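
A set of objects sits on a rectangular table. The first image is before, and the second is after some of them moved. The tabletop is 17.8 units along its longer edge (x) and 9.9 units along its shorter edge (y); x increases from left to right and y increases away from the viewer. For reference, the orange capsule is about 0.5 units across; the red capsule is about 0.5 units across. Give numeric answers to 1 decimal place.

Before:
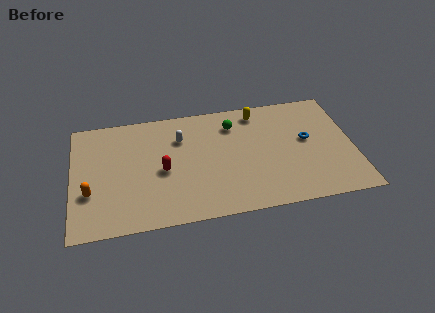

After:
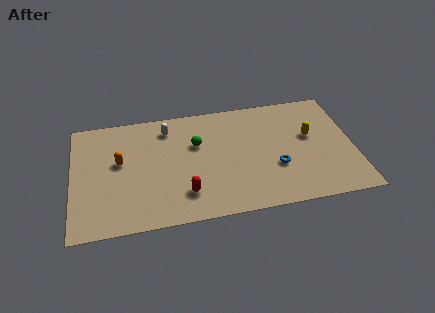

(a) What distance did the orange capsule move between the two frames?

3.0

The orange capsule moved from about (1.1, 3.4) to (3.0, 5.7), a distance of √(1.9² + 2.3²) ≈ 3.0.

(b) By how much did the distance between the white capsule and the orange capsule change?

-3.0

Before: roughly 6.9 units apart; after: 3.9. That's 3.0 units closer together.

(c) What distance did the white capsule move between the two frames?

1.3

The white capsule moved from about (6.9, 7.1) to (6.1, 8.1), a distance of √(0.8² + 1.0²) ≈ 1.3.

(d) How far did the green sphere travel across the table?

2.7

From (10.3, 7.7) to (7.9, 6.4), the green sphere covered √(2.4² + 1.3²) ≈ 2.7 units.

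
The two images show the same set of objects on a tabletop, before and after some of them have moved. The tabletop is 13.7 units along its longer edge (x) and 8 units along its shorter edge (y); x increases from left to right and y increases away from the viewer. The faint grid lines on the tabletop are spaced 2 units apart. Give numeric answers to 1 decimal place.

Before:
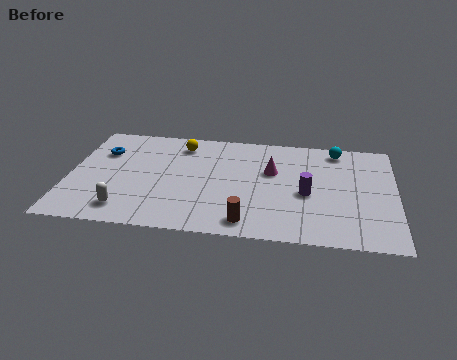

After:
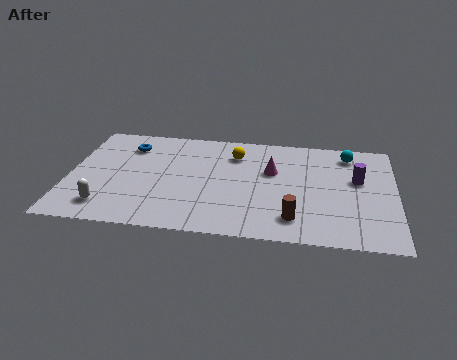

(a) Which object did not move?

the magenta cone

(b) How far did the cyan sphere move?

0.6

From (11.2, 7.0) to (11.7, 6.7), the cyan sphere covered √(0.5² + 0.3²) ≈ 0.6 units.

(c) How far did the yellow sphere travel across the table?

2.4

The yellow sphere moved from about (4.6, 6.6) to (6.9, 6.1), a distance of √(2.3² + 0.5²) ≈ 2.4.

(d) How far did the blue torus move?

1.3

The blue torus moved from about (1.3, 5.6) to (2.4, 6.2), a distance of √(1.1² + 0.6²) ≈ 1.3.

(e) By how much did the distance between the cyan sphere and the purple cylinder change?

-1.8

Before: roughly 3.7 units apart; after: 1.9. That's 1.8 units closer together.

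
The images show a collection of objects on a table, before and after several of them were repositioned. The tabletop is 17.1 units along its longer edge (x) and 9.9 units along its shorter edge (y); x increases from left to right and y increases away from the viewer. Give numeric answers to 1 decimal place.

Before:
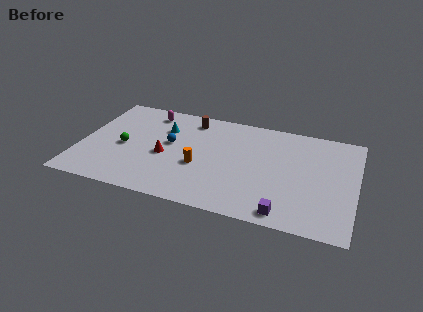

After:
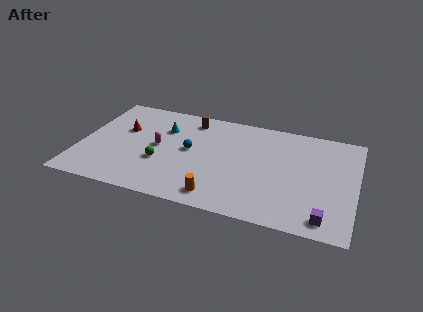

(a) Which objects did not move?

the brown cylinder and the cyan cone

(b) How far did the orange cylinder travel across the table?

2.9

From (7.5, 3.9) to (8.9, 1.4), the orange cylinder covered √(1.4² + 2.5²) ≈ 2.9 units.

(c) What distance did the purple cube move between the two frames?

2.4

The purple cube moved from about (13.0, 1.1) to (15.4, 1.3), a distance of √(2.4² + 0.2²) ≈ 2.4.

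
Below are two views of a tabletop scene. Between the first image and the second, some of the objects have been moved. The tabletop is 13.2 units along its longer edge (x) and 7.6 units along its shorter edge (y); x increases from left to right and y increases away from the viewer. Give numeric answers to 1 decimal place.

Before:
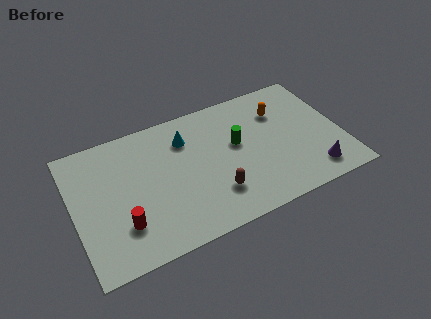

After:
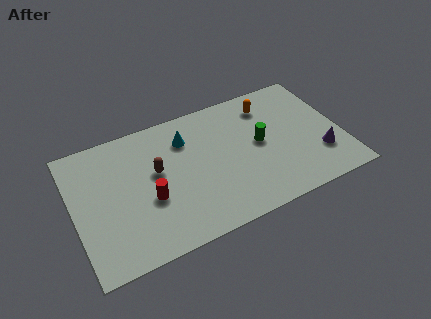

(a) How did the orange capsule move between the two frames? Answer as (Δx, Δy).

(-0.5, 0.6)

The orange capsule was at about (10.4, 5.5) and moved to about (9.9, 6.1).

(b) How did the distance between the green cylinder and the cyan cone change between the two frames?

+1.2

The distance was about 2.7 in the first image and 3.9 in the second, so they moved 1.2 units further apart.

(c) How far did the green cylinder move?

1.2

From (8.1, 4.4) to (9.2, 4.0), the green cylinder covered √(1.1² + 0.4²) ≈ 1.2 units.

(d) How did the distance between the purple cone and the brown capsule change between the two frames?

+3.3

They were about 4.9 units apart before and 8.2 after — 3.3 units further apart.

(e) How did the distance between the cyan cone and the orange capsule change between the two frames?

-0.5

They were about 4.7 units apart before and 4.2 after — 0.5 units closer together.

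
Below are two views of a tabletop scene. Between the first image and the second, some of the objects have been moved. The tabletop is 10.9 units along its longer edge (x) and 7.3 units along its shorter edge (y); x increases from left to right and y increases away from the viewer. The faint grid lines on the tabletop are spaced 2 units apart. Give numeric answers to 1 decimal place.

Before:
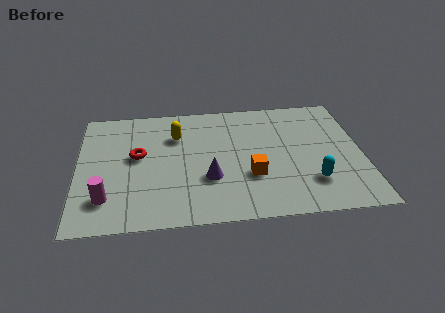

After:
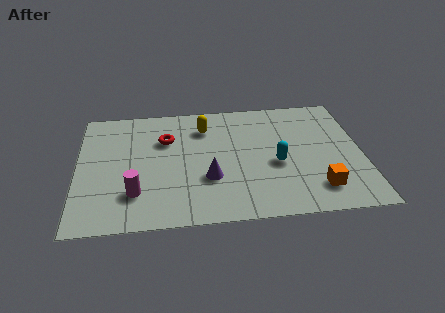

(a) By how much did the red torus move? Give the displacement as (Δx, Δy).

(1.1, 0.9)

The red torus was at about (2.3, 4.1) and moved to about (3.4, 5.0).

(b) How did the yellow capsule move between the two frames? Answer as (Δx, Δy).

(1.1, 0.4)

The yellow capsule started near (3.8, 5.2) and ended near (4.9, 5.6).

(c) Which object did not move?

the purple cone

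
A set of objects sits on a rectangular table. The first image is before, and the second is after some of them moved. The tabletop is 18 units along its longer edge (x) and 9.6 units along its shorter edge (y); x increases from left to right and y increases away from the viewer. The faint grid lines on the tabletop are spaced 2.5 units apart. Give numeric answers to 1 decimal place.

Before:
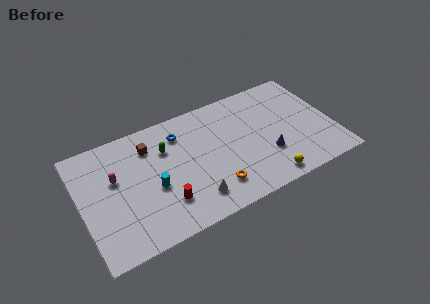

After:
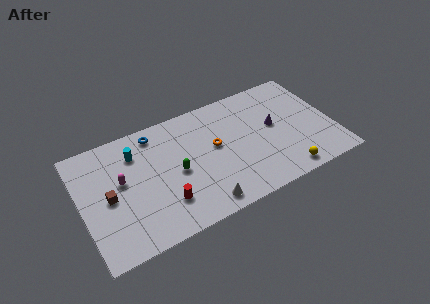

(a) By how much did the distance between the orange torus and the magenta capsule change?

-0.9

Before: roughly 7.6 units apart; after: 6.7. That's 0.9 units closer together.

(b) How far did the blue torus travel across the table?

1.9

The blue torus moved from about (7.3, 7.5) to (5.6, 8.3), a distance of √(1.7² + 0.8²) ≈ 1.9.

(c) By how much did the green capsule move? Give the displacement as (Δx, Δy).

(0.5, -2.2)

From the two frames, the green capsule sits at roughly (6.2, 6.7) before and (6.7, 4.5) after.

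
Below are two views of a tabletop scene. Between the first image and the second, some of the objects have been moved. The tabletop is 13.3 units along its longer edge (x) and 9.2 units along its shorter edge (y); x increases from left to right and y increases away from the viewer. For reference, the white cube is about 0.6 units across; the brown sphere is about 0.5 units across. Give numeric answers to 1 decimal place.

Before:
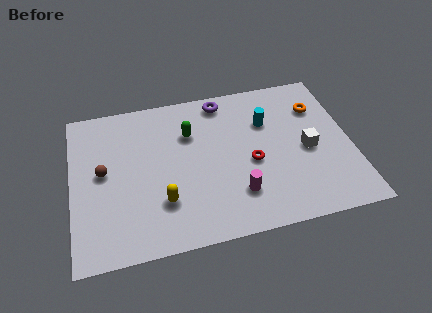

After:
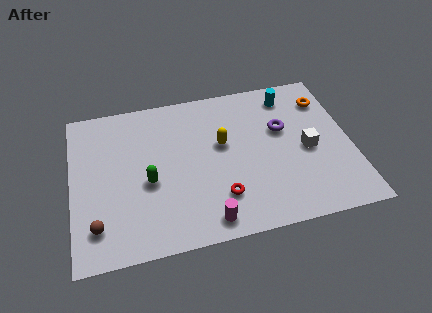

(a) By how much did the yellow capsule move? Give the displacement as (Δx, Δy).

(3.0, 2.8)

The yellow capsule started near (4.2, 2.6) and ended near (7.2, 5.4).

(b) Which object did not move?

the white cube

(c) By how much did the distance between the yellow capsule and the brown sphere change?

+3.5

They were about 3.5 units apart before and 7.0 after — 3.5 units further apart.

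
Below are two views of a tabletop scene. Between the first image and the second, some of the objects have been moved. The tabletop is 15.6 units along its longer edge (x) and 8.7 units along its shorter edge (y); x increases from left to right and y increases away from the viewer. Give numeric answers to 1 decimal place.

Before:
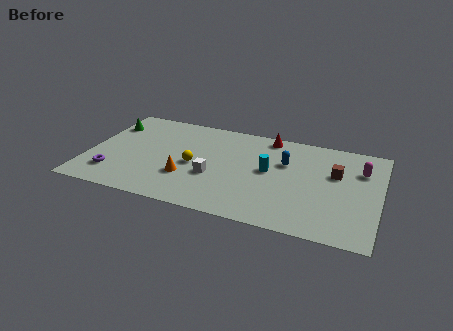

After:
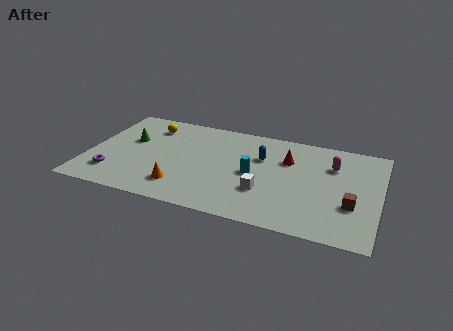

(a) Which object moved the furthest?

the yellow sphere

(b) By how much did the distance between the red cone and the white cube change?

-1.8

The distance was about 5.2 in the first image and 3.4 in the second, so they moved 1.8 units closer together.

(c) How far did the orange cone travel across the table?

0.9

From (5.4, 2.8) to (5.2, 1.9), the orange cone covered √(0.2² + 0.9²) ≈ 0.9 units.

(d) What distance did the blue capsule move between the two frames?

1.3

The blue capsule was near (10.5, 5.7) before and (9.2, 5.8) after, so it travelled √(1.3² + 0.1²) ≈ 1.3 units.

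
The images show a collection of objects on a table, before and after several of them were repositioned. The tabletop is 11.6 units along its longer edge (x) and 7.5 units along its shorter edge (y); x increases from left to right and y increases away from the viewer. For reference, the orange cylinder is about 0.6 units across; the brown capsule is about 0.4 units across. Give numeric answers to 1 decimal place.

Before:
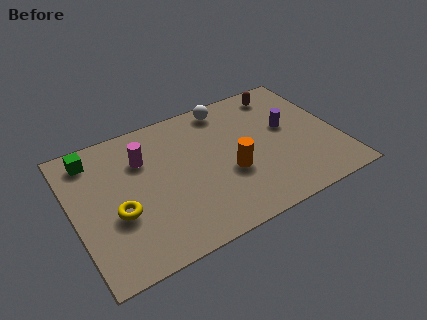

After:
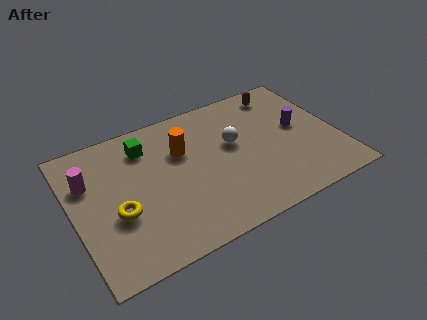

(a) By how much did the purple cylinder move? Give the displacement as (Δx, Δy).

(0.5, -0.2)

From the two frames, the purple cylinder sits at roughly (9.5, 4.3) before and (10.0, 4.1) after.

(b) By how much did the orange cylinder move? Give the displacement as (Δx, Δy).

(-1.8, 2.1)

From the two frames, the orange cylinder sits at roughly (6.7, 2.9) before and (4.9, 5.0) after.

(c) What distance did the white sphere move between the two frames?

2.2

From (7.1, 6.6) to (7.1, 4.4), the white sphere covered √(0.0² + 2.2²) ≈ 2.2 units.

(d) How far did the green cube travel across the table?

2.3

The green cube was near (1.1, 6.3) before and (3.4, 5.9) after, so it travelled √(2.3² + 0.4²) ≈ 2.3 units.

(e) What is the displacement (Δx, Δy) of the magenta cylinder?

(-2.4, -0.2)

From the two frames, the magenta cylinder sits at roughly (3.2, 5.3) before and (0.8, 5.1) after.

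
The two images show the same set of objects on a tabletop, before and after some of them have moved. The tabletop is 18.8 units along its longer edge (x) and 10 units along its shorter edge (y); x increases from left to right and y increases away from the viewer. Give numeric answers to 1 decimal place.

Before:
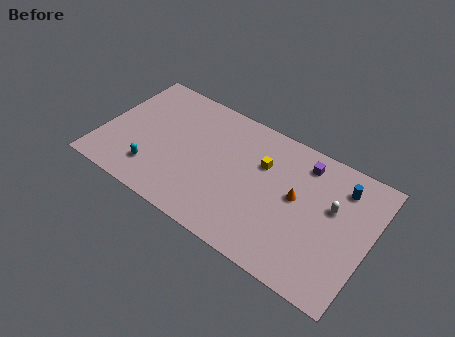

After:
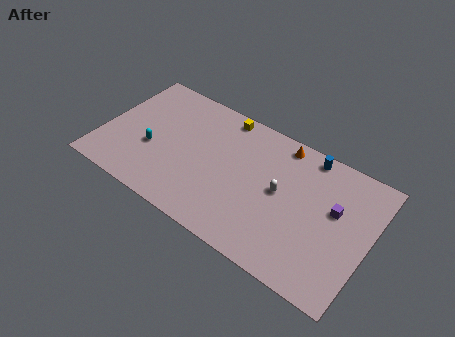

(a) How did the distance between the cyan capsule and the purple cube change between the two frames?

+1.4

The distance was about 11.5 in the first image and 12.9 in the second, so they moved 1.4 units further apart.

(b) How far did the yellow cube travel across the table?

3.9

The yellow cube moved from about (11.1, 6.7) to (7.9, 9.0), a distance of √(3.2² + 2.3²) ≈ 3.9.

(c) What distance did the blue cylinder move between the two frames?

2.7

From (16.5, 7.9) to (14.0, 9.0), the blue cylinder covered √(2.5² + 1.1²) ≈ 2.7 units.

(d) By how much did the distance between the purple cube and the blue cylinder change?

+1.1

Before: roughly 2.7 units apart; after: 3.8. That's 1.1 units further apart.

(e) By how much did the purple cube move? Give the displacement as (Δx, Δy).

(2.5, -2.3)

The purple cube started near (13.8, 8.3) and ended near (16.3, 6.0).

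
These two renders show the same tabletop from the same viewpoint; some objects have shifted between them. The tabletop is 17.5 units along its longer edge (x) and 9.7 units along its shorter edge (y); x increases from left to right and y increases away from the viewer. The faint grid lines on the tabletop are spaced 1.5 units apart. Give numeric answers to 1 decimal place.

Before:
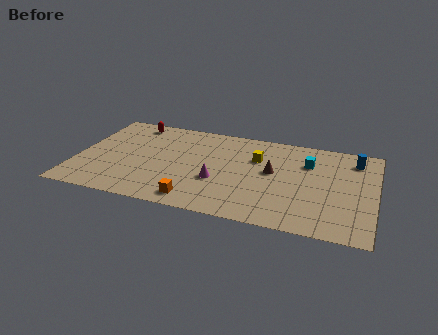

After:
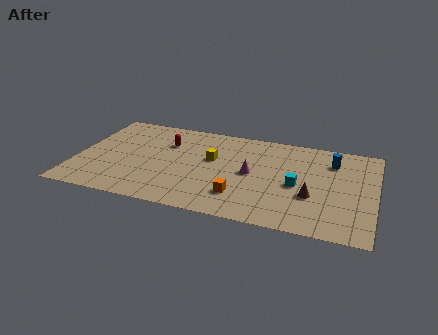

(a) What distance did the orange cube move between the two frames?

2.7

The orange cube moved from about (7.3, 1.3) to (9.8, 2.4), a distance of √(2.5² + 1.1²) ≈ 2.7.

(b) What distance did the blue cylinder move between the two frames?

1.4

From (16.2, 7.9) to (14.9, 7.4), the blue cylinder covered √(1.3² + 0.5²) ≈ 1.4 units.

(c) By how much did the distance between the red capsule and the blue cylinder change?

-3.5

Before: roughly 13.3 units apart; after: 9.8. That's 3.5 units closer together.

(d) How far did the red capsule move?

2.8

The red capsule moved from about (2.9, 8.5) to (5.1, 6.8), a distance of √(2.2² + 1.7²) ≈ 2.8.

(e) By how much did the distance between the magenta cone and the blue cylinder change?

-3.7

Before: roughly 8.9 units apart; after: 5.2. That's 3.7 units closer together.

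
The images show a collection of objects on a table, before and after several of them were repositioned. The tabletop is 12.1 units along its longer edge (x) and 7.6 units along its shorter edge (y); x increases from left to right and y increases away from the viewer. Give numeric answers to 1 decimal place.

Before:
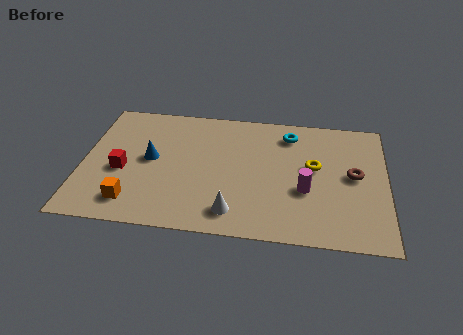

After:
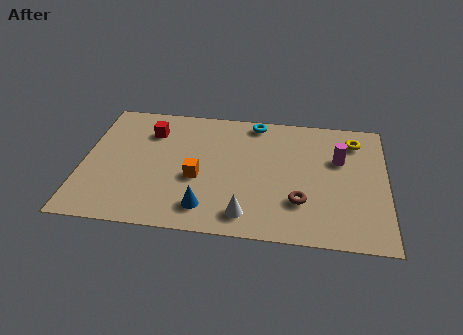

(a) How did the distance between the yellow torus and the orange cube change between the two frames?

-0.8

They were about 7.7 units apart before and 6.9 after — 0.8 units closer together.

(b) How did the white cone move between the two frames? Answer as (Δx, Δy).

(0.5, -0.1)

The white cone was at about (6.1, 1.3) and moved to about (6.6, 1.2).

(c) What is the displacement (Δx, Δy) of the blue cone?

(2.3, -2.6)

From the two frames, the blue cone sits at roughly (2.7, 4.0) before and (5.0, 1.4) after.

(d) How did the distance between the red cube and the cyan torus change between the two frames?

-2.9

The distance was about 7.2 in the first image and 4.3 in the second, so they moved 2.9 units closer together.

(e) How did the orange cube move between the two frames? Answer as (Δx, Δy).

(2.5, 1.7)

The orange cube started near (2.1, 1.4) and ended near (4.6, 3.1).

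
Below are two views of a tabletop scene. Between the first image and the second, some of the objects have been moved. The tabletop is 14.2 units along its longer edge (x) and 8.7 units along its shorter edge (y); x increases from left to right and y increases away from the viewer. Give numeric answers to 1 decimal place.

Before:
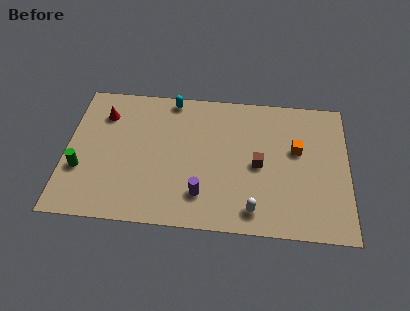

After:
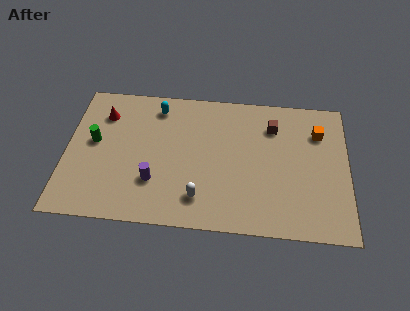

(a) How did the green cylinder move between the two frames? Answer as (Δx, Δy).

(0.6, 1.8)

The green cylinder started near (0.8, 3.0) and ended near (1.4, 4.8).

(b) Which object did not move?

the red cone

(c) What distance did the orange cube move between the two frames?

1.6

From (11.6, 5.2) to (12.7, 6.4), the orange cube covered √(1.1² + 1.2²) ≈ 1.6 units.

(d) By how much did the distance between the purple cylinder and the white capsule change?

-0.3

The distance was about 2.7 in the first image and 2.4 in the second, so they moved 0.3 units closer together.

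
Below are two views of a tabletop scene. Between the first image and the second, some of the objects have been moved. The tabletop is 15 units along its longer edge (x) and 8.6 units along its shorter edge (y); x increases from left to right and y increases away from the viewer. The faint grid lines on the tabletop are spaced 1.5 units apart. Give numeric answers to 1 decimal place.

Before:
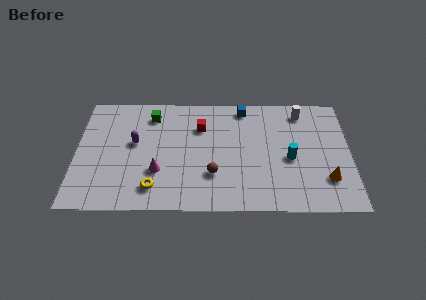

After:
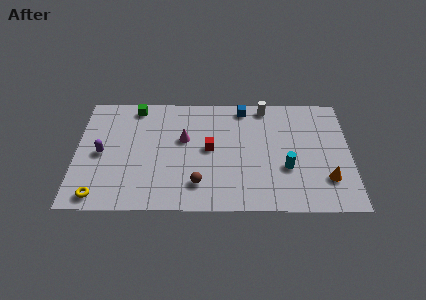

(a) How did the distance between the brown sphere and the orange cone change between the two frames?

+0.8

The distance was about 6.2 in the first image and 7.0 in the second, so they moved 0.8 units further apart.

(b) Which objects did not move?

the orange cone and the blue cube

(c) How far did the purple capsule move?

2.0

From (3.2, 4.9) to (1.4, 4.1), the purple capsule covered √(1.8² + 0.8²) ≈ 2.0 units.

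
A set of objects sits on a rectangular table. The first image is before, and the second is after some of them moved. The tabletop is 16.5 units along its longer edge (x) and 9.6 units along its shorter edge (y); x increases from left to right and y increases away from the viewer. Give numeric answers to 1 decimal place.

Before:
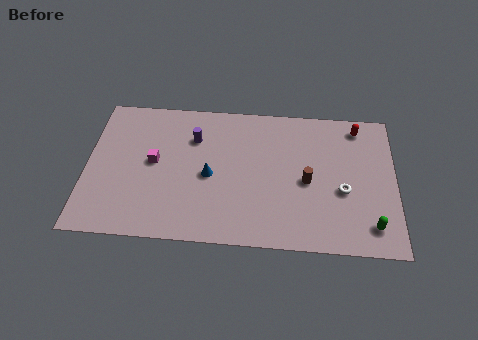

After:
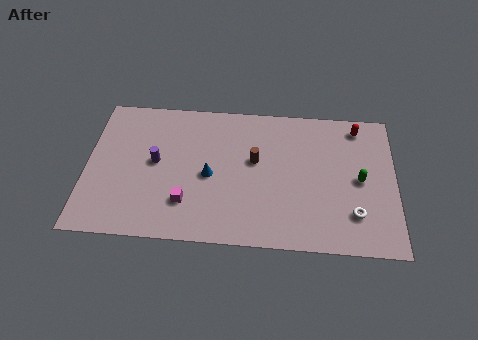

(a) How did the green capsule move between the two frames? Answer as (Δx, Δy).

(-0.6, 3.0)

The green capsule started near (15.2, 1.7) and ended near (14.6, 4.7).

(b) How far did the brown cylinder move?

3.0

From (11.8, 4.4) to (9.0, 5.6), the brown cylinder covered √(2.8² + 1.2²) ≈ 3.0 units.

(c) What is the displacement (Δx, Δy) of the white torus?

(0.6, -1.5)

From the two frames, the white torus sits at roughly (13.7, 3.9) before and (14.3, 2.4) after.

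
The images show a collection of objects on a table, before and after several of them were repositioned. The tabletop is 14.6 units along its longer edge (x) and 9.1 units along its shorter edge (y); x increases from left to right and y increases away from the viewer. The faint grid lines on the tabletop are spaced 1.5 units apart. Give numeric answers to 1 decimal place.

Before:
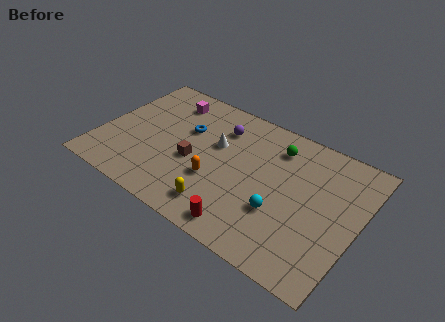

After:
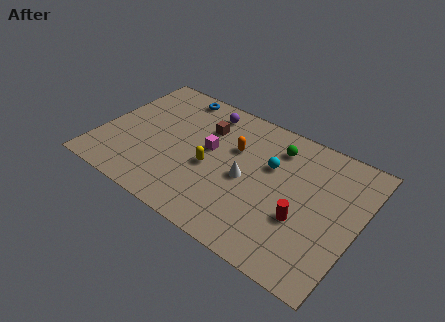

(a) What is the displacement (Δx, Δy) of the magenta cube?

(2.9, -2.3)

From the two frames, the magenta cube sits at roughly (3.2, 7.4) before and (6.1, 5.1) after.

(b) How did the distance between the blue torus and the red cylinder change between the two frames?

+3.1

They were about 6.4 units apart before and 9.5 after — 3.1 units further apart.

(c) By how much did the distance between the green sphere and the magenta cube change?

-2.3

The distance was about 6.4 in the first image and 4.1 in the second, so they moved 2.3 units closer together.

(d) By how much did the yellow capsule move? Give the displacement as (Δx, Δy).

(-1.0, 2.3)

The yellow capsule was at about (7.4, 1.6) and moved to about (6.4, 3.9).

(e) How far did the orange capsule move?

2.8

The orange capsule moved from about (6.8, 3.2) to (7.4, 5.9), a distance of √(0.6² + 2.7²) ≈ 2.8.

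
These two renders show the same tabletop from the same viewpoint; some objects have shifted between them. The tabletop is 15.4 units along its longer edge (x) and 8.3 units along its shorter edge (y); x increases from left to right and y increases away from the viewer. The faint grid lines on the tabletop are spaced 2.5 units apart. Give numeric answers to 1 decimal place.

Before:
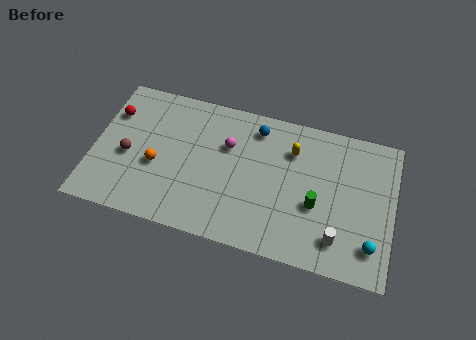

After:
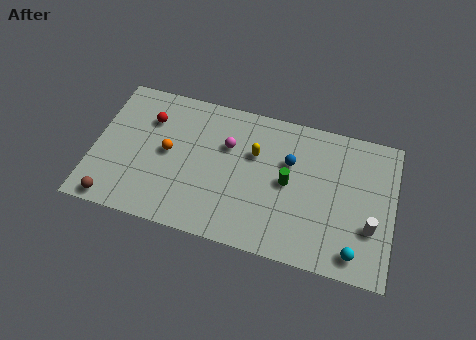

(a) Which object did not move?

the magenta sphere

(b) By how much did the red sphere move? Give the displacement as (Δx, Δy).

(1.9, 0.1)

The red sphere started near (0.8, 5.9) and ended near (2.7, 6.0).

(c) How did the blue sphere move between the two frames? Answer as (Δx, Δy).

(1.8, -1.5)

The blue sphere started near (8.2, 6.9) and ended near (10.0, 5.4).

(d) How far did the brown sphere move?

2.8

The brown sphere moved from about (1.8, 3.6) to (1.3, 0.8), a distance of √(0.5² + 2.8²) ≈ 2.8.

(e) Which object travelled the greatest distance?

the brown sphere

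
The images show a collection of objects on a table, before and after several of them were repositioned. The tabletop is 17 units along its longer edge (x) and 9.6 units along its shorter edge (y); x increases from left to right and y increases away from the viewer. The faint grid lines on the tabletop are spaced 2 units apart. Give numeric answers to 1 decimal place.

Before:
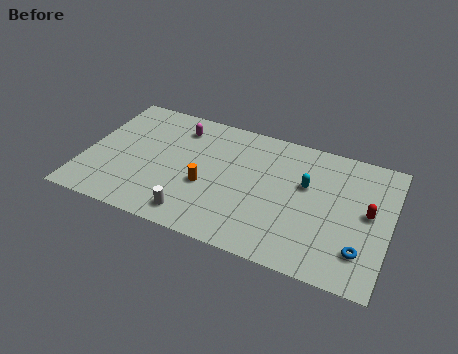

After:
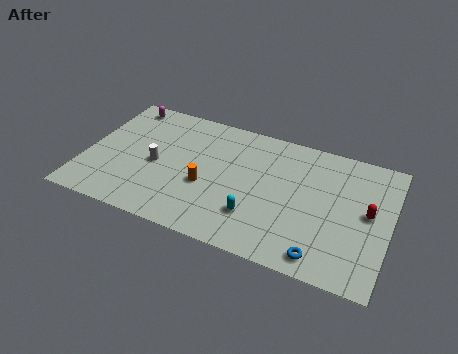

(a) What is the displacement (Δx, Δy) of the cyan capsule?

(-2.5, -3.3)

From the two frames, the cyan capsule sits at roughly (12.3, 5.9) before and (9.8, 2.6) after.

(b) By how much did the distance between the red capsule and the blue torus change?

+1.7

Before: roughly 2.8 units apart; after: 4.5. That's 1.7 units further apart.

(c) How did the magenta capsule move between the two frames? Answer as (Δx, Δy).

(-3.3, 0.8)

From the two frames, the magenta capsule sits at roughly (4.9, 7.7) before and (1.6, 8.5) after.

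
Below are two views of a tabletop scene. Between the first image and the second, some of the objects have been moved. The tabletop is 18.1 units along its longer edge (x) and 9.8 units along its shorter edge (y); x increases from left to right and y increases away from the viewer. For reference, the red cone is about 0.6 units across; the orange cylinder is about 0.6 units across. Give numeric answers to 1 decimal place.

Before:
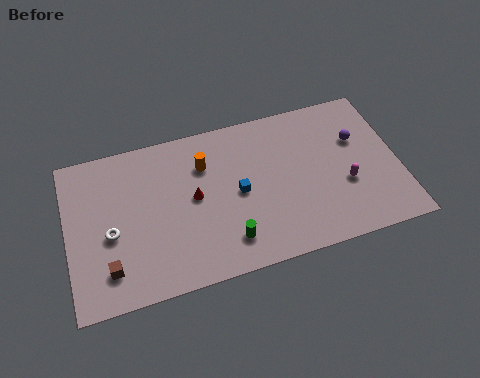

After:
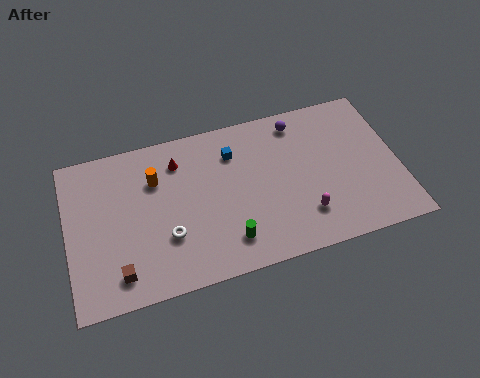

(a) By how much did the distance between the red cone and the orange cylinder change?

-0.5

They were about 2.0 units apart before and 1.5 after — 0.5 units closer together.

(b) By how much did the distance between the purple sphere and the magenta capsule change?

+3.2

They were about 2.8 units apart before and 6.0 after — 3.2 units further apart.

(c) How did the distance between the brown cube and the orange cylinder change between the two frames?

-1.7

They were about 7.4 units apart before and 5.7 after — 1.7 units closer together.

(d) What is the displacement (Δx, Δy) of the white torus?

(3.0, -1.0)

From the two frames, the white torus sits at roughly (2.3, 4.2) before and (5.3, 3.2) after.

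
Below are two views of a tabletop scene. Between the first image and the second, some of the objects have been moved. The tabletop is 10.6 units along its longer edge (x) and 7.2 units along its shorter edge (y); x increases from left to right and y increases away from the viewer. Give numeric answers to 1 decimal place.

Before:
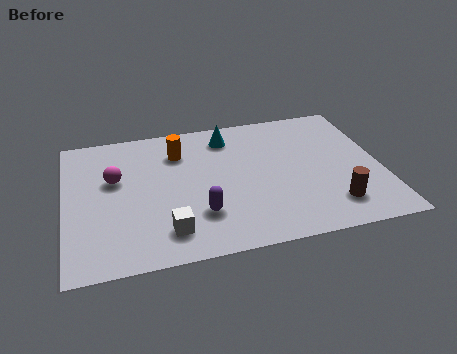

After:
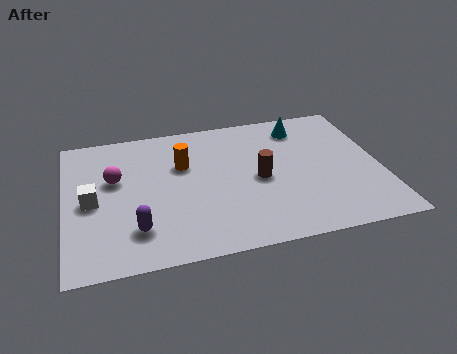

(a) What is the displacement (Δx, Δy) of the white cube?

(-2.4, 2.0)

From the two frames, the white cube sits at roughly (3.3, 1.4) before and (0.9, 3.4) after.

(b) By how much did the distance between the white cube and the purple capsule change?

+0.9

They were about 1.3 units apart before and 2.2 after — 0.9 units further apart.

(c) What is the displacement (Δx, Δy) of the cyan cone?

(2.5, 0.0)

From the two frames, the cyan cone sits at roughly (5.6, 5.9) before and (8.1, 5.9) after.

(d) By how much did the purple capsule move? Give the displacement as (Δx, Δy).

(-2.1, -0.3)

From the two frames, the purple capsule sits at roughly (4.4, 2.0) before and (2.3, 1.7) after.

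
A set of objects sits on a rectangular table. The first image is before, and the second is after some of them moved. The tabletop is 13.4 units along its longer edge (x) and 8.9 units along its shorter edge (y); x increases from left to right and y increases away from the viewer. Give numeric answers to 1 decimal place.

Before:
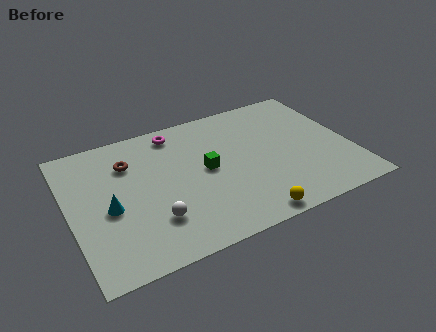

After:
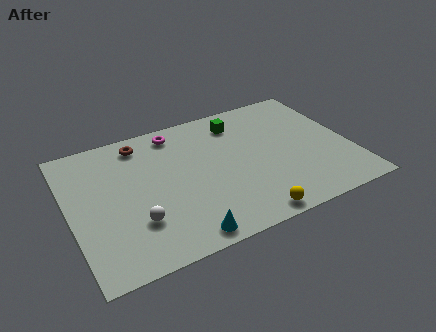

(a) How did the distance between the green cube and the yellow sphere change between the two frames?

+2.3

They were about 4.1 units apart before and 6.4 after — 2.3 units further apart.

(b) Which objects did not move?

the yellow sphere and the magenta torus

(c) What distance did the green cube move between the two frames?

3.2

The green cube was near (6.5, 4.6) before and (8.4, 7.2) after, so it travelled √(1.9² + 2.6²) ≈ 3.2 units.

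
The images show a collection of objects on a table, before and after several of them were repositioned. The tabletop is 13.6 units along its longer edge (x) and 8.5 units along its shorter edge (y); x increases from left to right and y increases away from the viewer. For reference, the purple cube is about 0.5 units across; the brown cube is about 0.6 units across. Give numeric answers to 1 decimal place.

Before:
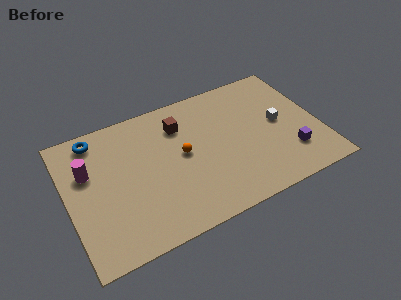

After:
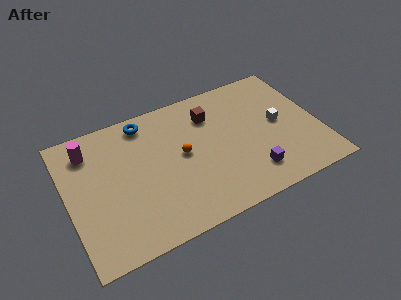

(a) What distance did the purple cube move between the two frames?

2.2

The purple cube was near (11.8, 2.2) before and (9.6, 1.8) after, so it travelled √(2.2² + 0.4²) ≈ 2.2 units.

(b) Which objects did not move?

the orange sphere and the white cube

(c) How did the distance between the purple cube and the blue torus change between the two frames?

-3.7

The distance was about 11.3 in the first image and 7.6 in the second, so they moved 3.7 units closer together.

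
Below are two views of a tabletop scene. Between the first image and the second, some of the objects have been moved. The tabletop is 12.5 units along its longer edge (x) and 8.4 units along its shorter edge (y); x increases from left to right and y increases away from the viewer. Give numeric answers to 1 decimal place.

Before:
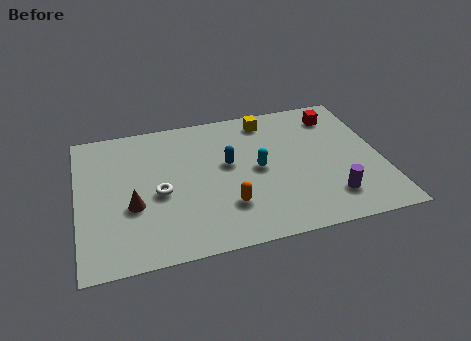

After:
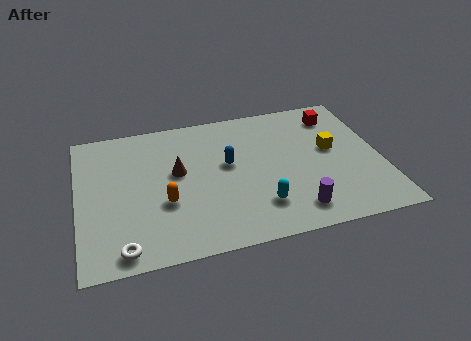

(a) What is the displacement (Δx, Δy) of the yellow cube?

(2.5, -2.5)

From the two frames, the yellow cube sits at roughly (8.0, 7.2) before and (10.5, 4.7) after.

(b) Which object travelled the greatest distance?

the yellow cube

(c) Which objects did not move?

the blue capsule and the red cube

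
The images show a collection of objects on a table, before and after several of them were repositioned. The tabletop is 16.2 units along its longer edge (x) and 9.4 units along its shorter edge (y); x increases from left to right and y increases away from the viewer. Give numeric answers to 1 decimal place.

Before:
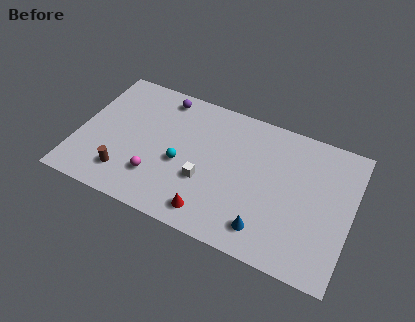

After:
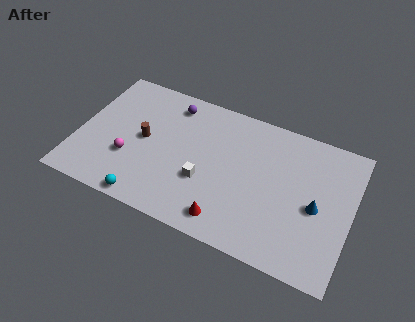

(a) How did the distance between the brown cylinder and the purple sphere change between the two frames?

-3.0

They were about 6.4 units apart before and 3.4 after — 3.0 units closer together.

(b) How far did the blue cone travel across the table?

3.7

From (11.5, 1.7) to (14.2, 4.3), the blue cone covered √(2.7² + 2.6²) ≈ 3.7 units.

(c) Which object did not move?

the white cube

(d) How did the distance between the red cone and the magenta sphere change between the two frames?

+2.8

Before: roughly 3.6 units apart; after: 6.4. That's 2.8 units further apart.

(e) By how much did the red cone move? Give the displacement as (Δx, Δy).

(1.0, 0.0)

The red cone started near (8.3, 1.4) and ended near (9.3, 1.4).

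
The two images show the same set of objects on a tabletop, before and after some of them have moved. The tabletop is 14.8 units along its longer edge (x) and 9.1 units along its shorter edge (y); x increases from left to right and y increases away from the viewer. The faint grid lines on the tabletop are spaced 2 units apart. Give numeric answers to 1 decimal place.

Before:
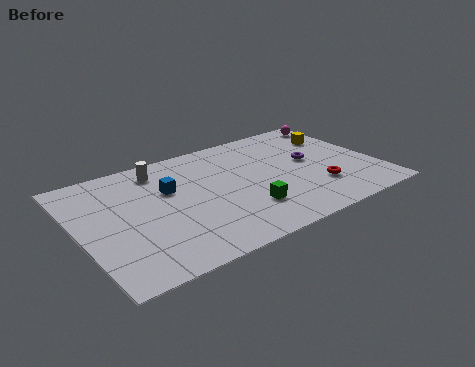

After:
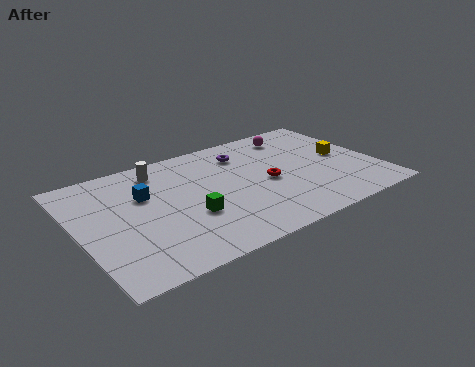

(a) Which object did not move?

the white cylinder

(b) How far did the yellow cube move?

1.9

The yellow cube was near (13.4, 6.6) before and (13.3, 4.7) after, so it travelled √(0.1² + 1.9²) ≈ 1.9 units.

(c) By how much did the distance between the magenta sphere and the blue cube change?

-1.4

They were about 9.6 units apart before and 8.2 after — 1.4 units closer together.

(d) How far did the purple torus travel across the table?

3.7

The purple torus moved from about (11.7, 5.0) to (8.6, 7.1), a distance of √(3.1² + 2.1²) ≈ 3.7.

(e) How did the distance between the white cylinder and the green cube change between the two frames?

-1.8

They were about 6.2 units apart before and 4.4 after — 1.8 units closer together.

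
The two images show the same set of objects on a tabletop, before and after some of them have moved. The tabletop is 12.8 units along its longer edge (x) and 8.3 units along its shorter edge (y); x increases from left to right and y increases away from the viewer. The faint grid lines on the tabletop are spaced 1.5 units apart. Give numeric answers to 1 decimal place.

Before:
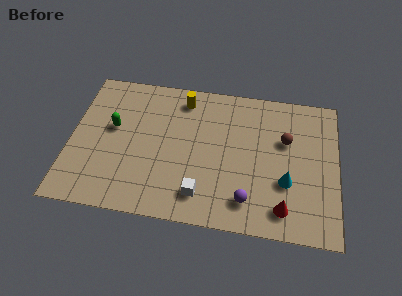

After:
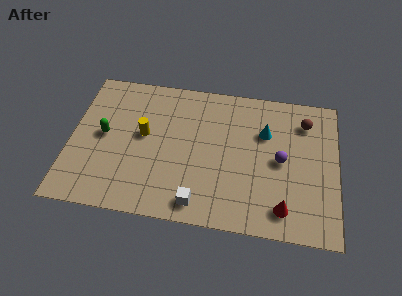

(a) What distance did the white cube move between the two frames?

0.5

The white cube was near (6.4, 1.6) before and (6.3, 1.1) after, so it travelled √(0.1² + 0.5²) ≈ 0.5 units.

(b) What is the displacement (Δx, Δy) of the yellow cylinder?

(-1.8, -2.4)

The yellow cylinder was at about (5.3, 7.0) and moved to about (3.5, 4.6).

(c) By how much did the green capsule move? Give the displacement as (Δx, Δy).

(-0.4, -0.5)

From the two frames, the green capsule sits at roughly (2.0, 4.8) before and (1.6, 4.3) after.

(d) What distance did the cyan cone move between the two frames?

2.9

The cyan cone was near (10.4, 2.9) before and (9.3, 5.6) after, so it travelled √(1.1² + 2.7²) ≈ 2.9 units.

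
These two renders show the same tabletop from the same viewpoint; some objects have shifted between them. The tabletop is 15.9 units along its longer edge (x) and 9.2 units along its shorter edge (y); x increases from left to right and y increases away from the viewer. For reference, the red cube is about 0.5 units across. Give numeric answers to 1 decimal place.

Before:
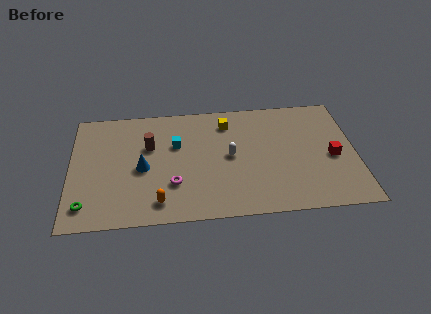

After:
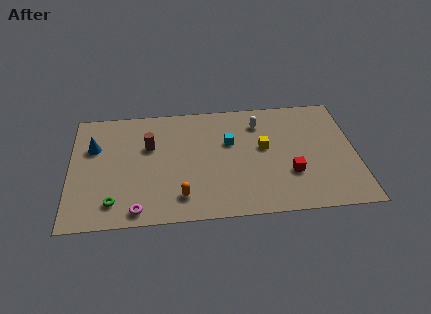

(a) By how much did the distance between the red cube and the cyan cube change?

-4.6

The distance was about 8.9 in the first image and 4.3 in the second, so they moved 4.6 units closer together.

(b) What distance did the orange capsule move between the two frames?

1.2

From (4.9, 1.5) to (6.1, 1.8), the orange capsule covered √(1.2² + 0.3²) ≈ 1.2 units.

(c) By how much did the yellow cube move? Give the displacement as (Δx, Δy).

(2.0, -2.2)

The yellow cube was at about (8.8, 7.4) and moved to about (10.8, 5.2).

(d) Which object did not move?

the brown cylinder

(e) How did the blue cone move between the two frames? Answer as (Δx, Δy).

(-2.7, 1.9)

The blue cone started near (4.0, 4.2) and ended near (1.3, 6.1).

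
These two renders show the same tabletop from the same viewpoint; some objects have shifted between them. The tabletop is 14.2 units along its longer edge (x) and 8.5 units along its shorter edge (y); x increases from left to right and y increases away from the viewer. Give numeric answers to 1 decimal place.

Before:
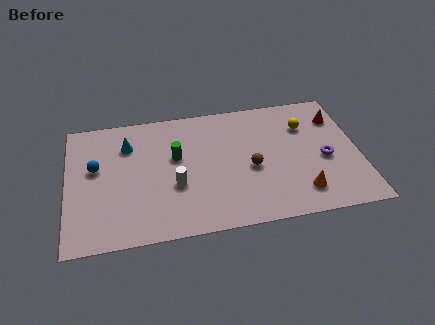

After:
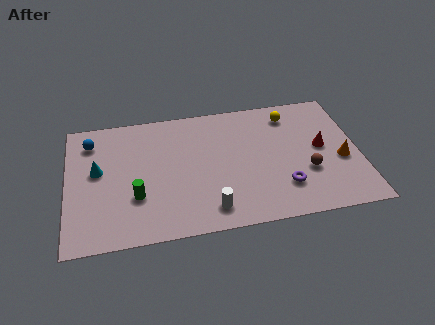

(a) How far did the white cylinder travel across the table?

2.4

The white cylinder was near (5.2, 3.2) before and (6.8, 1.4) after, so it travelled √(1.6² + 1.8²) ≈ 2.4 units.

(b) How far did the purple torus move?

2.6

The purple torus was near (12.5, 3.7) before and (10.4, 2.2) after, so it travelled √(2.1² + 1.5²) ≈ 2.6 units.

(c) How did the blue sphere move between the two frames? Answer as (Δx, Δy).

(-0.2, 1.8)

The blue sphere was at about (1.4, 5.0) and moved to about (1.2, 6.8).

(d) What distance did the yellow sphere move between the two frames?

1.1

From (11.7, 6.1) to (11.0, 7.0), the yellow sphere covered √(0.7² + 0.9²) ≈ 1.1 units.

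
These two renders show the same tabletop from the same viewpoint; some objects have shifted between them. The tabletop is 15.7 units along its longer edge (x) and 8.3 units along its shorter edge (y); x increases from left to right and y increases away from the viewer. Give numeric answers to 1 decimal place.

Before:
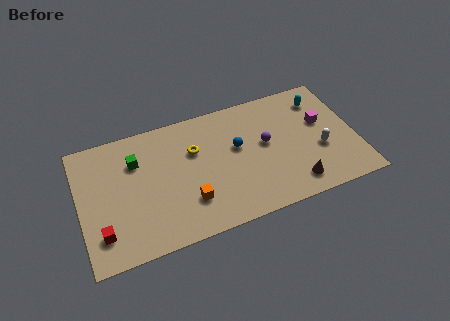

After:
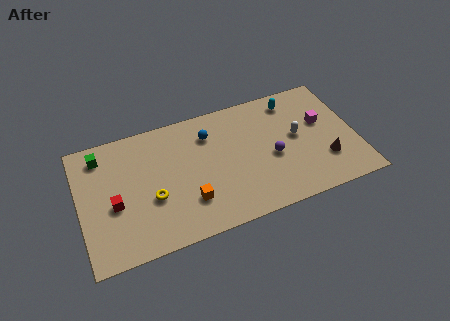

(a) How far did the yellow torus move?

3.5

From (6.6, 5.5) to (4.0, 3.2), the yellow torus covered √(2.6² + 2.3²) ≈ 3.5 units.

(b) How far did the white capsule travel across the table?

1.8

The white capsule was near (13.6, 3.2) before and (12.4, 4.5) after, so it travelled √(1.2² + 1.3²) ≈ 1.8 units.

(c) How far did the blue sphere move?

2.1

From (9.0, 4.9) to (7.5, 6.3), the blue sphere covered √(1.5² + 1.4²) ≈ 2.1 units.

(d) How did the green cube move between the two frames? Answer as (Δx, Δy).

(-1.9, 1.0)

The green cube started near (3.3, 5.9) and ended near (1.4, 6.9).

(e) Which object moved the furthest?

the yellow torus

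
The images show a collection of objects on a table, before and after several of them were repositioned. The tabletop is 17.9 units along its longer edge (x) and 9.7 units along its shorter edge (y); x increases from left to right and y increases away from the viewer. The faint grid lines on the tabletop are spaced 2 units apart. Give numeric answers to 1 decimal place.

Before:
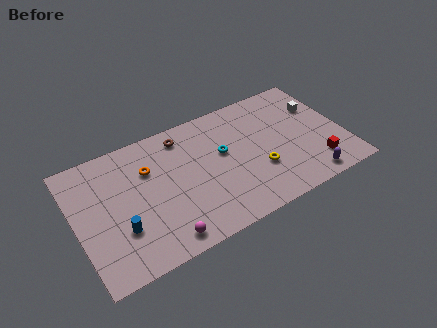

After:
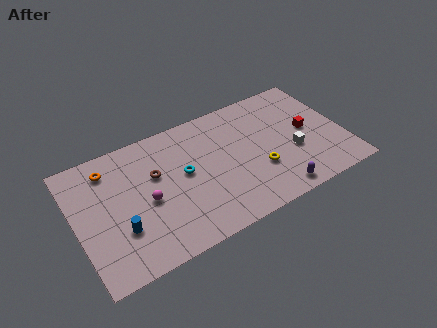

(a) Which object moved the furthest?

the white cube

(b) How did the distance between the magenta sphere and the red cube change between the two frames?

+0.4

Before: roughly 10.6 units apart; after: 11.0. That's 0.4 units further apart.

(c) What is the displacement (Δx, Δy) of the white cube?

(-2.2, -2.9)

The white cube was at about (16.6, 6.6) and moved to about (14.4, 3.7).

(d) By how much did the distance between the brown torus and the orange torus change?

+0.5

The distance was about 2.9 in the first image and 3.4 in the second, so they moved 0.5 units further apart.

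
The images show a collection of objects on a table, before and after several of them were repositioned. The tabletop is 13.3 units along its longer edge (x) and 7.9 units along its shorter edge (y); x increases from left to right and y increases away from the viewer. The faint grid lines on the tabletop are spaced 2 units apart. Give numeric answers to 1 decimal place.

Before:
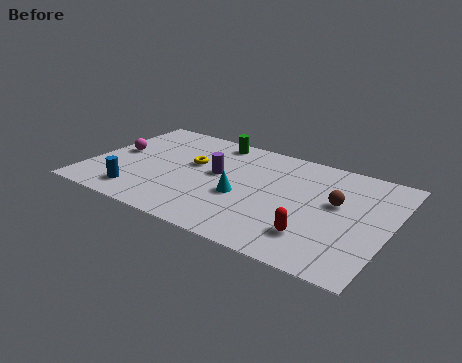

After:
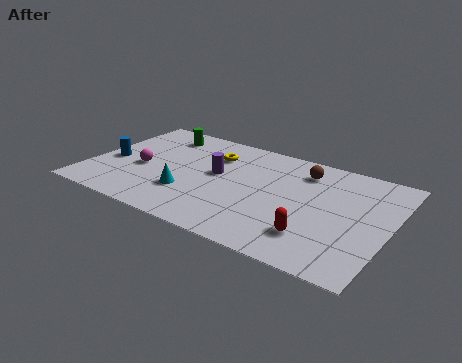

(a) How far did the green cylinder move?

2.5

From (5.0, 7.0) to (2.6, 6.5), the green cylinder covered √(2.4² + 0.5²) ≈ 2.5 units.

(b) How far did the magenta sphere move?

1.5

The magenta sphere moved from about (1.0, 4.2) to (2.3, 3.4), a distance of √(1.3² + 0.8²) ≈ 1.5.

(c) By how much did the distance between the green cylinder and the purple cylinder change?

+1.0

The distance was about 2.7 in the first image and 3.7 in the second, so they moved 1.0 units further apart.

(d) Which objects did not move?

the red capsule and the purple cylinder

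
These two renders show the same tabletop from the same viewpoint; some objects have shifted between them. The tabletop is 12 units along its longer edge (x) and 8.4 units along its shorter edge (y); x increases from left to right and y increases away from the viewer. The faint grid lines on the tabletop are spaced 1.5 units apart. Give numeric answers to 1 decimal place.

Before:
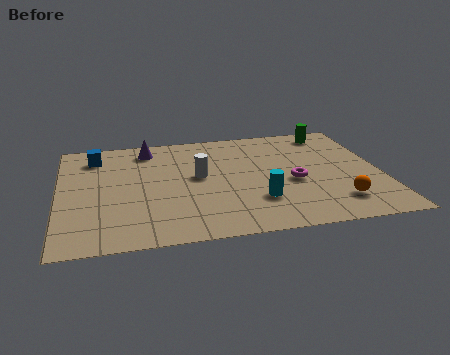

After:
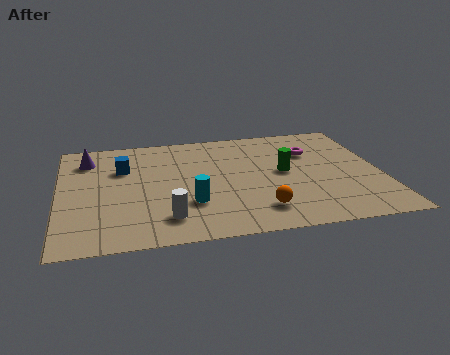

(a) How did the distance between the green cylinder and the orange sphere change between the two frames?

-2.6

The distance was about 5.5 in the first image and 2.9 in the second, so they moved 2.6 units closer together.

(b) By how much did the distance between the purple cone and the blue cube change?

-0.4

The distance was about 2.0 in the first image and 1.6 in the second, so they moved 0.4 units closer together.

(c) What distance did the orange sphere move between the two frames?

2.9

The orange sphere was near (10.2, 1.8) before and (7.3, 1.7) after, so it travelled √(2.9² + 0.1²) ≈ 2.9 units.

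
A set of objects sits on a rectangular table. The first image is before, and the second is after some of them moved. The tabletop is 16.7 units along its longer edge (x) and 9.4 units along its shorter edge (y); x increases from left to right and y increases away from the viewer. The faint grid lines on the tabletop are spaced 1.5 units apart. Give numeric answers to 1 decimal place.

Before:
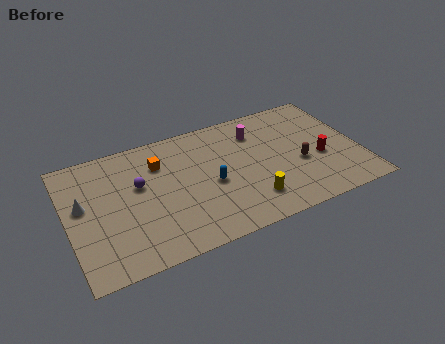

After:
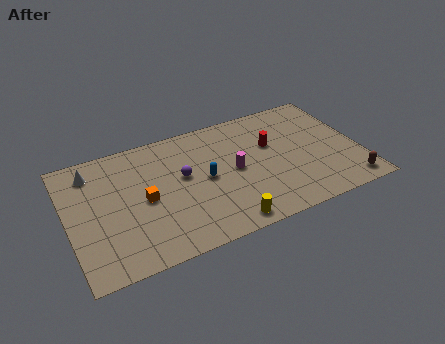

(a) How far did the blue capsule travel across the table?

0.6

The blue capsule moved from about (8.1, 4.2) to (7.8, 4.7), a distance of √(0.3² + 0.5²) ≈ 0.6.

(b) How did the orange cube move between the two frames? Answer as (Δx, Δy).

(-1.1, -2.4)

From the two frames, the orange cube sits at roughly (5.4, 6.9) before and (4.3, 4.5) after.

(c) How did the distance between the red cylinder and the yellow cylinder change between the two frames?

+1.3

They were about 4.6 units apart before and 5.9 after — 1.3 units further apart.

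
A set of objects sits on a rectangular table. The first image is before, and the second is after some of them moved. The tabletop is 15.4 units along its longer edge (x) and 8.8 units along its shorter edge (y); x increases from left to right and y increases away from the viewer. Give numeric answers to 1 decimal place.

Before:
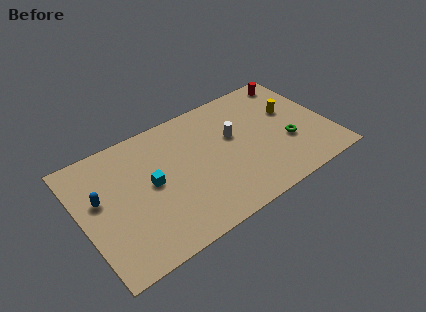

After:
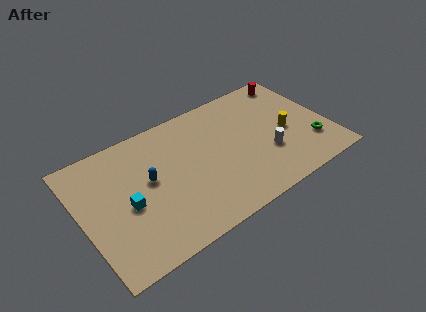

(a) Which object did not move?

the red cylinder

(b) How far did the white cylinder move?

2.9

From (9.6, 5.3) to (11.4, 3.0), the white cylinder covered √(1.8² + 2.3²) ≈ 2.9 units.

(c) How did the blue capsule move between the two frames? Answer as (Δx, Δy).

(3.0, -0.3)

From the two frames, the blue capsule sits at roughly (1.2, 5.2) before and (4.2, 4.9) after.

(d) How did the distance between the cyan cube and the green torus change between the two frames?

+3.0

They were about 8.5 units apart before and 11.5 after — 3.0 units further apart.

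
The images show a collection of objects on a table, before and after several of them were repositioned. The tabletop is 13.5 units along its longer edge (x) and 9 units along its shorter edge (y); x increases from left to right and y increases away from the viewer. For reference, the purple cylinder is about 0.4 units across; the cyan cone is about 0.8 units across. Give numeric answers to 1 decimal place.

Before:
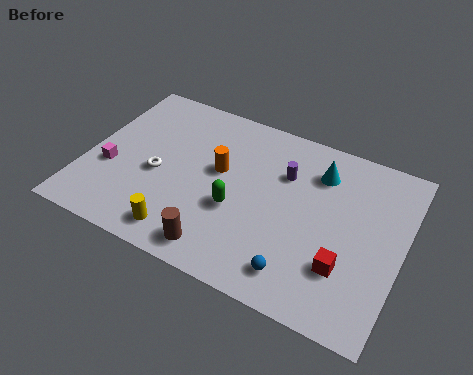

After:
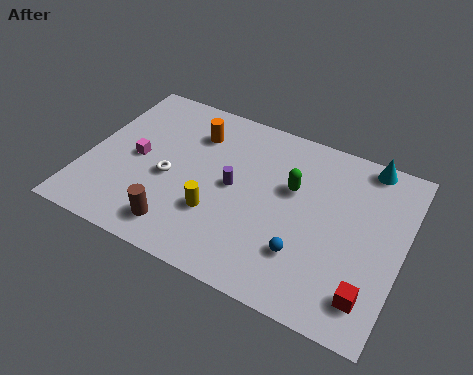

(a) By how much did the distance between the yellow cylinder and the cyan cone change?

+0.3

Before: roughly 7.6 units apart; after: 7.9. That's 0.3 units further apart.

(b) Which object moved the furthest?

the green capsule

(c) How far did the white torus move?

0.5

The white torus moved from about (3.1, 3.9) to (3.6, 3.9), a distance of √(0.5² + 0.0²) ≈ 0.5.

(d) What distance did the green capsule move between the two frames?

3.0

The green capsule was near (6.6, 3.5) before and (8.7, 5.6) after, so it travelled √(2.1² + 2.1²) ≈ 3.0 units.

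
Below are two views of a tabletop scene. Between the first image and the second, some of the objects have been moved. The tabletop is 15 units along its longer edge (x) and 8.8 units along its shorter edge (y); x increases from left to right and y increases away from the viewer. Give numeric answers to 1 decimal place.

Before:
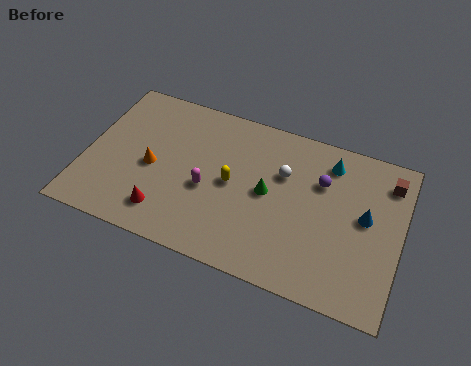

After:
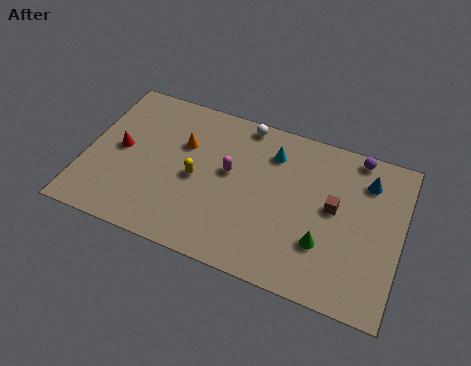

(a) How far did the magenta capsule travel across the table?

1.6

The magenta capsule moved from about (5.9, 3.7) to (6.8, 5.0), a distance of √(0.9² + 1.3²) ≈ 1.6.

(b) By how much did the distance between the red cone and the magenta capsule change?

+2.5

Before: roughly 2.7 units apart; after: 5.2. That's 2.5 units further apart.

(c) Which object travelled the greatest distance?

the red cone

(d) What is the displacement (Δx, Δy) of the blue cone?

(-0.1, 2.0)

The blue cone started near (13.3, 4.8) and ended near (13.2, 6.8).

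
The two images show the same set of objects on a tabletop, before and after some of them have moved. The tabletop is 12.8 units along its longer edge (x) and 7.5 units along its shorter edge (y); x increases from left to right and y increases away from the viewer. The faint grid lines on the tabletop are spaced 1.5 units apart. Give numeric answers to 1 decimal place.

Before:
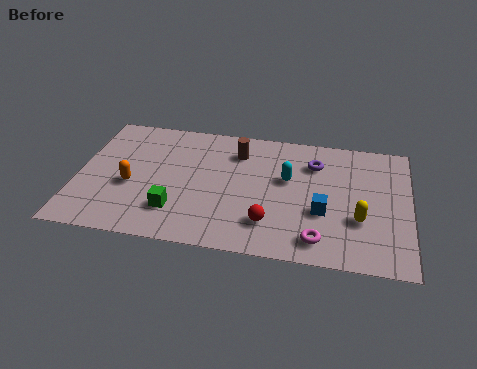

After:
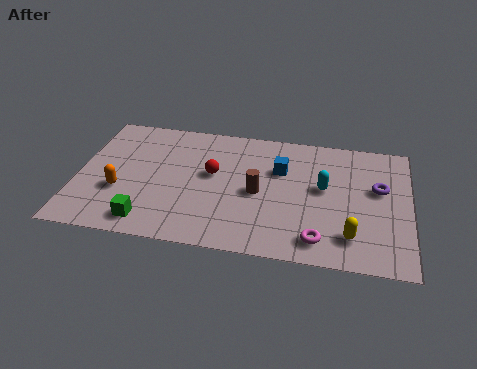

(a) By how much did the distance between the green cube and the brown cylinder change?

+0.3

Before: roughly 4.5 units apart; after: 4.8. That's 0.3 units further apart.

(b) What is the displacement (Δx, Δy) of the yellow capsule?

(-0.3, -1.0)

The yellow capsule was at about (10.9, 2.6) and moved to about (10.6, 1.6).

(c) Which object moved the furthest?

the red sphere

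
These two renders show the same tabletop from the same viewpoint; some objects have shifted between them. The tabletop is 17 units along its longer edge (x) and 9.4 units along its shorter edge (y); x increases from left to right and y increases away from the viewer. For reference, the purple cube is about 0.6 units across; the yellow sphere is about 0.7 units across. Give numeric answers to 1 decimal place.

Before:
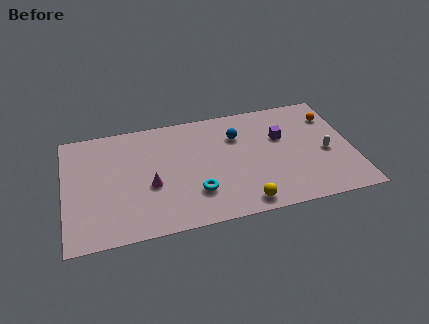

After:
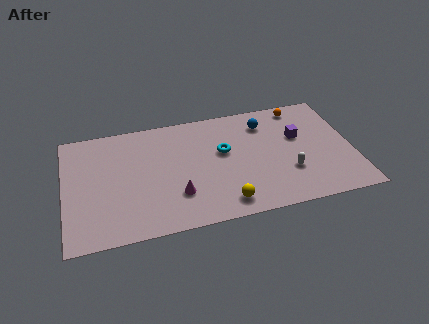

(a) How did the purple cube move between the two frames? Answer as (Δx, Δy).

(1.0, -0.2)

From the two frames, the purple cube sits at roughly (12.9, 6.0) before and (13.9, 5.8) after.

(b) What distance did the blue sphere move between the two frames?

1.8

From (10.3, 6.7) to (12.0, 7.4), the blue sphere covered √(1.7² + 0.7²) ≈ 1.8 units.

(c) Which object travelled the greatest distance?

the cyan torus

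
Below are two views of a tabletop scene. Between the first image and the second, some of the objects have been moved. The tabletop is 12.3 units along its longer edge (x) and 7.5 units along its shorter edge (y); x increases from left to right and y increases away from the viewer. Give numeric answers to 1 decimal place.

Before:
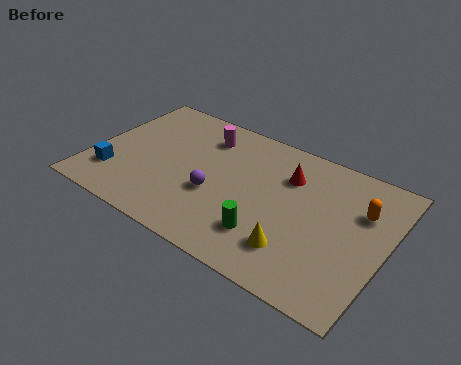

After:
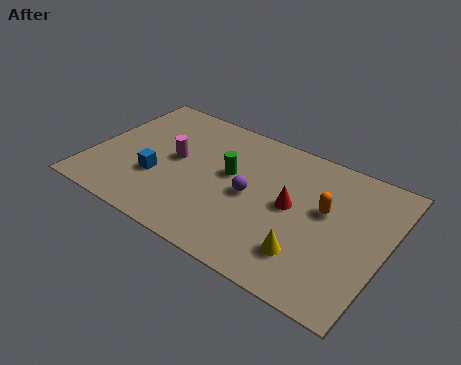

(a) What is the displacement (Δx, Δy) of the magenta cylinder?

(-0.9, -1.9)

The magenta cylinder was at about (4.3, 5.9) and moved to about (3.4, 4.0).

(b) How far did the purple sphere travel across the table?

1.6

The purple sphere moved from about (5.3, 2.9) to (6.7, 3.6), a distance of √(1.4² + 0.7²) ≈ 1.6.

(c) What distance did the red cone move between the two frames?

1.6

The red cone moved from about (8.0, 5.4) to (8.4, 3.9), a distance of √(0.4² + 1.5²) ≈ 1.6.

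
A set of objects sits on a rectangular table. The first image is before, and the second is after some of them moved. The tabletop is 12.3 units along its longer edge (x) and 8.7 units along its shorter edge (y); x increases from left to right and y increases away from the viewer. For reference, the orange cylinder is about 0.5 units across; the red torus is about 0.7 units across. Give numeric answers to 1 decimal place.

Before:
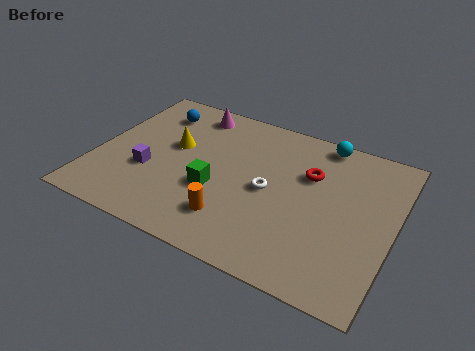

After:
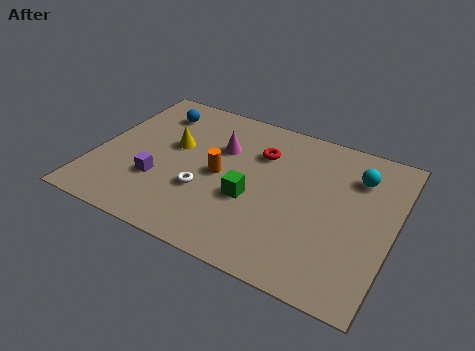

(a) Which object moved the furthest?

the white torus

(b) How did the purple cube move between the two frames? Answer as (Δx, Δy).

(0.5, -0.4)

The purple cube started near (2.3, 3.2) and ended near (2.8, 2.8).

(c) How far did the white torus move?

2.8

The white torus was near (7.2, 4.2) before and (4.7, 3.0) after, so it travelled √(2.5² + 1.2²) ≈ 2.8 units.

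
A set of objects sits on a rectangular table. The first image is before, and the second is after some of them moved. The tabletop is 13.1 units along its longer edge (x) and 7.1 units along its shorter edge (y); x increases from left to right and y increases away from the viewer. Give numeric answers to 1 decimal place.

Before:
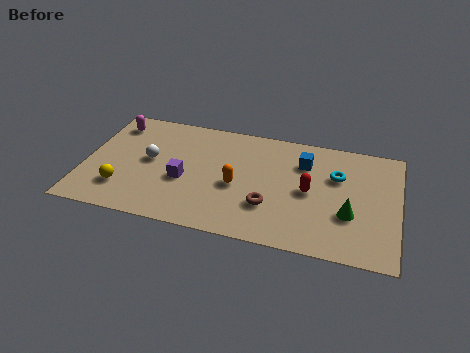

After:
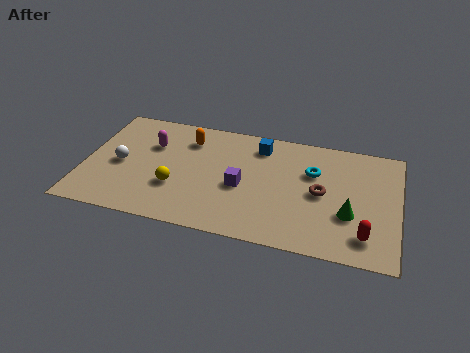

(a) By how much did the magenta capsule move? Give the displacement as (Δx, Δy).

(1.7, -1.0)

The magenta capsule was at about (1.0, 5.8) and moved to about (2.7, 4.8).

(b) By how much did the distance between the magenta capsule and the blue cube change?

-3.5

The distance was about 8.1 in the first image and 4.6 in the second, so they moved 3.5 units closer together.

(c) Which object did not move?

the green cone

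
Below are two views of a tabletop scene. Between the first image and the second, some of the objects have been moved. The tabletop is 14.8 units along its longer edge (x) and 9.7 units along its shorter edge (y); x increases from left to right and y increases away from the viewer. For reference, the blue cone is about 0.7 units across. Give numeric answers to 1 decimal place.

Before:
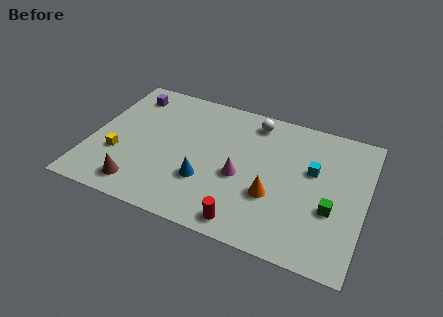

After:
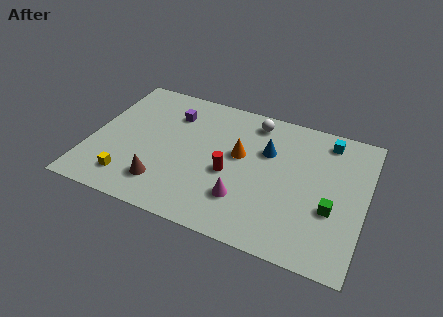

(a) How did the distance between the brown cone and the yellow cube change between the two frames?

-0.5

Before: roughly 2.3 units apart; after: 1.8. That's 0.5 units closer together.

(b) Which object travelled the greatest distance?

the blue cone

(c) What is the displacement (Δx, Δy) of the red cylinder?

(-1.2, 3.0)

From the two frames, the red cylinder sits at roughly (8.8, 1.1) before and (7.6, 4.1) after.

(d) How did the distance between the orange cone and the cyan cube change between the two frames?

+2.1

They were about 3.1 units apart before and 5.2 after — 2.1 units further apart.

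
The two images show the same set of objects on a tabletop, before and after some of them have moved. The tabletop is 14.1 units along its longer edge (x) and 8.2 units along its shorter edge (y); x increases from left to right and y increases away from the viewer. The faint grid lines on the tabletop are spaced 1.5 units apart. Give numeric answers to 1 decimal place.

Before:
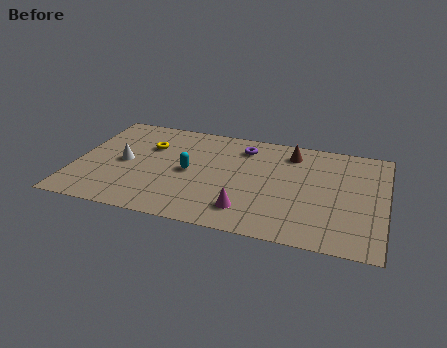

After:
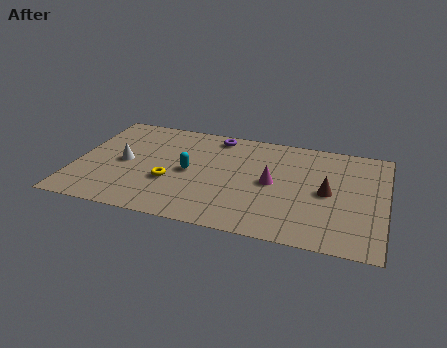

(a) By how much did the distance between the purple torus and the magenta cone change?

-0.7

They were about 4.9 units apart before and 4.2 after — 0.7 units closer together.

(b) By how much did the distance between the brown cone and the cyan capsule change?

+1.1

Before: roughly 5.2 units apart; after: 6.3. That's 1.1 units further apart.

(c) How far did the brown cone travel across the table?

3.2

The brown cone moved from about (9.7, 6.7) to (11.5, 4.0), a distance of √(1.8² + 2.7²) ≈ 3.2.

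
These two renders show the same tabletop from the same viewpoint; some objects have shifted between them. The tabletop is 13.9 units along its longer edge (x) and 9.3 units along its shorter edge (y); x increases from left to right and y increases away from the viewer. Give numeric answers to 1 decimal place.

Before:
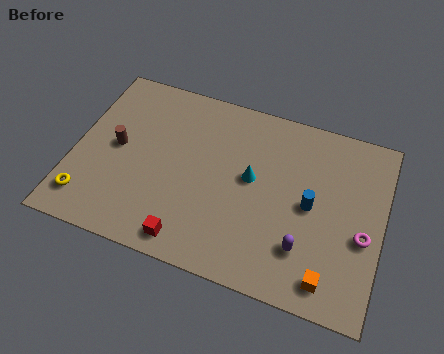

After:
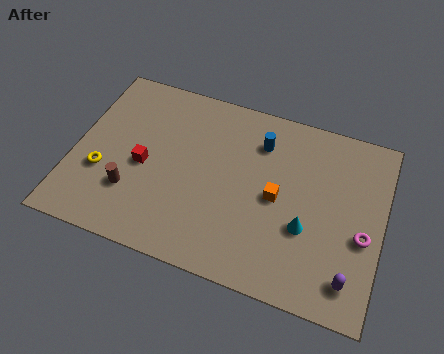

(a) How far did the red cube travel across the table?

3.9

From (5.6, 1.1) to (3.2, 4.2), the red cube covered √(2.4² + 3.1²) ≈ 3.9 units.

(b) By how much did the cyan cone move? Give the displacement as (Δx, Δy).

(2.6, -1.7)

The cyan cone was at about (8.0, 5.1) and moved to about (10.6, 3.4).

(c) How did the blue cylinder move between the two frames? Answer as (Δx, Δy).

(-2.5, 2.5)

The blue cylinder started near (10.7, 4.6) and ended near (8.2, 7.1).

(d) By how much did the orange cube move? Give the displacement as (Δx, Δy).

(-2.6, 3.2)

The orange cube was at about (11.8, 1.3) and moved to about (9.2, 4.5).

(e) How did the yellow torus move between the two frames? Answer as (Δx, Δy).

(0.5, 1.6)

The yellow torus started near (0.9, 1.7) and ended near (1.4, 3.3).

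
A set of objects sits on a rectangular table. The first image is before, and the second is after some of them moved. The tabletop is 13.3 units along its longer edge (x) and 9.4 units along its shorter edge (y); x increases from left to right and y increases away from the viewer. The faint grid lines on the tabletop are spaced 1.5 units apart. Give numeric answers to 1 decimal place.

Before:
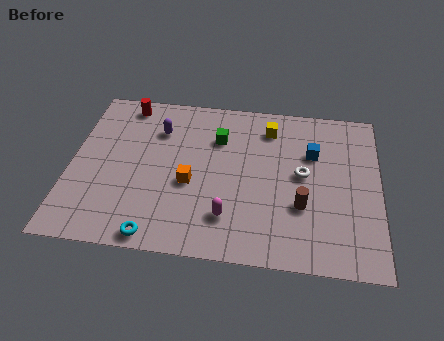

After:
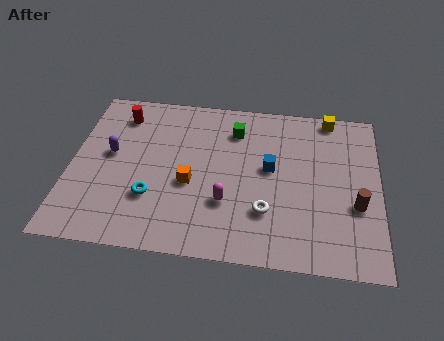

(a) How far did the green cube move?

0.9

The green cube moved from about (6.3, 6.7) to (7.0, 7.3), a distance of √(0.7² + 0.6²) ≈ 0.9.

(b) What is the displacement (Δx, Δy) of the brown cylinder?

(2.3, 0.3)

From the two frames, the brown cylinder sits at roughly (10.0, 3.2) before and (12.3, 3.5) after.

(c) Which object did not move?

the orange cube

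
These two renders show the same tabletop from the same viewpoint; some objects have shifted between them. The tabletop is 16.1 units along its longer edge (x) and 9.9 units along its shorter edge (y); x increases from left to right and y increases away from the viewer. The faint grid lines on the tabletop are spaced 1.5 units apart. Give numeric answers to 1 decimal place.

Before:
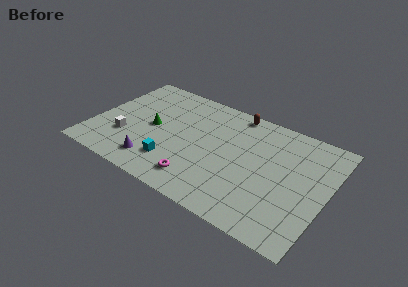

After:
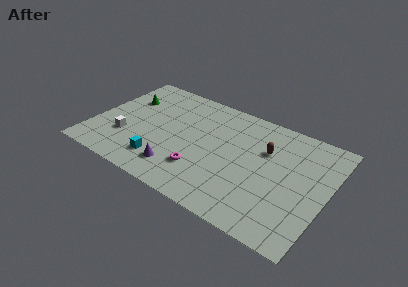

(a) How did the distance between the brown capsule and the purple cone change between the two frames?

-1.4

They were about 8.5 units apart before and 7.1 after — 1.4 units closer together.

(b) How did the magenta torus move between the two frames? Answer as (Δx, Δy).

(0.0, 0.9)

From the two frames, the magenta torus sits at roughly (7.8, 1.8) before and (7.8, 2.7) after.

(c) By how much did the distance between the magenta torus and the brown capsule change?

-1.8

Before: roughly 7.3 units apart; after: 5.5. That's 1.8 units closer together.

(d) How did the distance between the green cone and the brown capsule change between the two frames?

+3.3

They were about 6.6 units apart before and 9.9 after — 3.3 units further apart.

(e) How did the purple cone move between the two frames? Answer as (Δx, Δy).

(1.6, 0.2)

The purple cone was at about (4.7, 1.8) and moved to about (6.3, 2.0).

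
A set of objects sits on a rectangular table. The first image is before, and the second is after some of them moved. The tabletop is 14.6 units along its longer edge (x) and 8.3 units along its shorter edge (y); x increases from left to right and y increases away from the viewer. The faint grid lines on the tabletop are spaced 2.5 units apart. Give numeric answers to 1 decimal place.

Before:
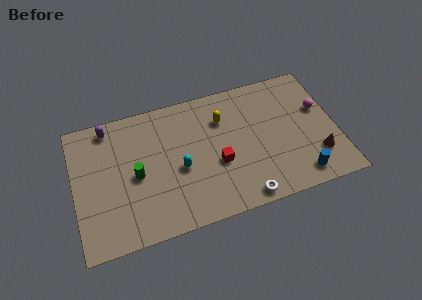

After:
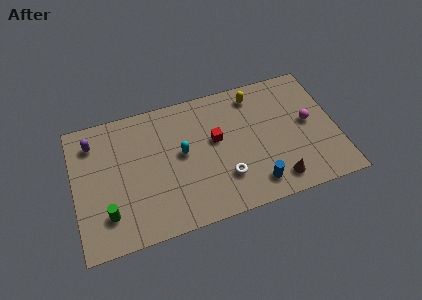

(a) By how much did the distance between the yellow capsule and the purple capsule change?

+2.7

The distance was about 6.4 in the first image and 9.1 in the second, so they moved 2.7 units further apart.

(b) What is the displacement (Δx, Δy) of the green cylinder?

(-1.7, -1.9)

The green cylinder was at about (3.4, 3.9) and moved to about (1.7, 2.0).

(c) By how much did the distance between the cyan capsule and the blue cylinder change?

-2.0

They were about 6.9 units apart before and 4.9 after — 2.0 units closer together.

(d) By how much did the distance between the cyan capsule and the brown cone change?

-1.8

The distance was about 7.7 in the first image and 5.9 in the second, so they moved 1.8 units closer together.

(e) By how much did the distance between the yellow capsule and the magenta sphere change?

-1.7

They were about 5.5 units apart before and 3.8 after — 1.7 units closer together.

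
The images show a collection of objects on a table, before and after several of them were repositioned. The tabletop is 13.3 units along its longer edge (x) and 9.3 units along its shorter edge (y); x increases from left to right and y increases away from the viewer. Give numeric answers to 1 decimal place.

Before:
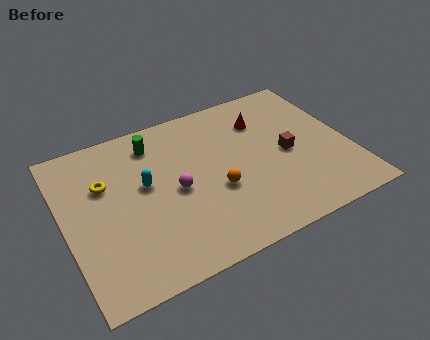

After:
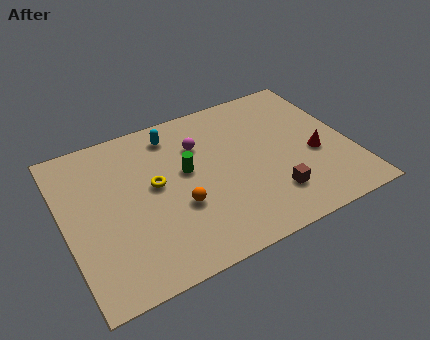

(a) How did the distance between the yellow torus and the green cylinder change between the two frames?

-1.4

The distance was about 2.9 in the first image and 1.5 in the second, so they moved 1.4 units closer together.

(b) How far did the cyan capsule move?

3.0

From (3.8, 5.3) to (5.4, 7.8), the cyan capsule covered √(1.6² + 2.5²) ≈ 3.0 units.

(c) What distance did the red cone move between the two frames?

3.7

The red cone moved from about (9.6, 6.9) to (11.6, 3.8), a distance of √(2.0² + 3.1²) ≈ 3.7.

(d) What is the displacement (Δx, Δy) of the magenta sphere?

(1.4, 2.2)

The magenta sphere was at about (5.1, 4.4) and moved to about (6.5, 6.6).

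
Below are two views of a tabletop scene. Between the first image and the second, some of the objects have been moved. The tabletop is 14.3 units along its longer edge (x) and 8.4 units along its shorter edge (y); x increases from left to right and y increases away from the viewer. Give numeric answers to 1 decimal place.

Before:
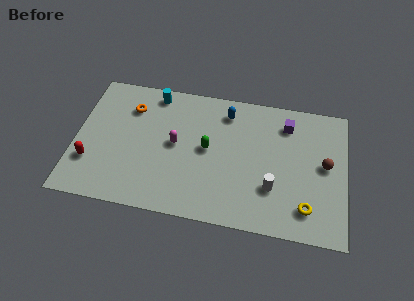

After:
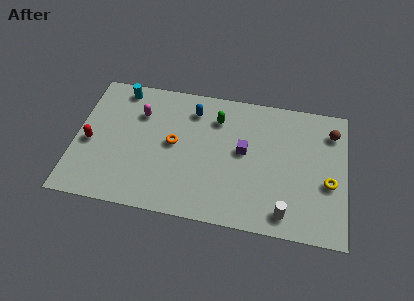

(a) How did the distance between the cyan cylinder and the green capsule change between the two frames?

+1.1

Before: roughly 4.2 units apart; after: 5.3. That's 1.1 units further apart.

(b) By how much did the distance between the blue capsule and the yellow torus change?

+1.2

Before: roughly 6.8 units apart; after: 8.0. That's 1.2 units further apart.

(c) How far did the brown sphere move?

2.1

The brown sphere was near (13.2, 4.5) before and (13.5, 6.6) after, so it travelled √(0.3² + 2.1²) ≈ 2.1 units.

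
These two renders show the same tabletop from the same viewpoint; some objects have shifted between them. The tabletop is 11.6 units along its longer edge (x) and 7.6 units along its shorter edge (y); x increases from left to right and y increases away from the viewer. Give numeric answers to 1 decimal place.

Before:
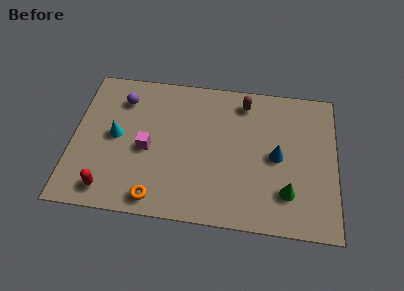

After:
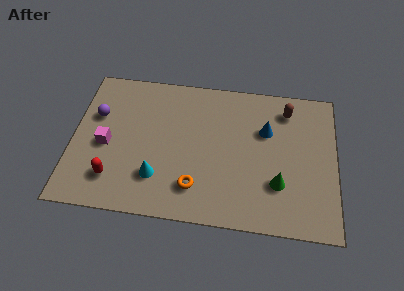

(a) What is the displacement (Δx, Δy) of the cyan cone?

(1.9, -1.9)

The cyan cone started near (1.9, 3.9) and ended near (3.8, 2.0).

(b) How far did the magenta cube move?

1.8

The magenta cube was near (3.3, 3.4) before and (1.5, 3.4) after, so it travelled √(1.8² + 0.0²) ≈ 1.8 units.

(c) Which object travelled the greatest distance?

the cyan cone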